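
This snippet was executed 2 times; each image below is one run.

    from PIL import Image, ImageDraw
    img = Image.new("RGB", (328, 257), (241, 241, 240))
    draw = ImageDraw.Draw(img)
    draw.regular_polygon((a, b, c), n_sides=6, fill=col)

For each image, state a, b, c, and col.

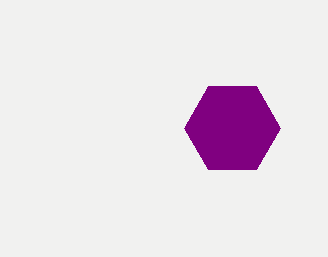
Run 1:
a = 232; b = 128; c = 48; col = 'purple'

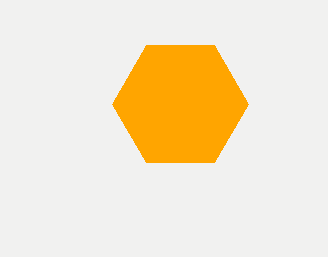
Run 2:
a = 180
b = 104
c = 68
col = 'orange'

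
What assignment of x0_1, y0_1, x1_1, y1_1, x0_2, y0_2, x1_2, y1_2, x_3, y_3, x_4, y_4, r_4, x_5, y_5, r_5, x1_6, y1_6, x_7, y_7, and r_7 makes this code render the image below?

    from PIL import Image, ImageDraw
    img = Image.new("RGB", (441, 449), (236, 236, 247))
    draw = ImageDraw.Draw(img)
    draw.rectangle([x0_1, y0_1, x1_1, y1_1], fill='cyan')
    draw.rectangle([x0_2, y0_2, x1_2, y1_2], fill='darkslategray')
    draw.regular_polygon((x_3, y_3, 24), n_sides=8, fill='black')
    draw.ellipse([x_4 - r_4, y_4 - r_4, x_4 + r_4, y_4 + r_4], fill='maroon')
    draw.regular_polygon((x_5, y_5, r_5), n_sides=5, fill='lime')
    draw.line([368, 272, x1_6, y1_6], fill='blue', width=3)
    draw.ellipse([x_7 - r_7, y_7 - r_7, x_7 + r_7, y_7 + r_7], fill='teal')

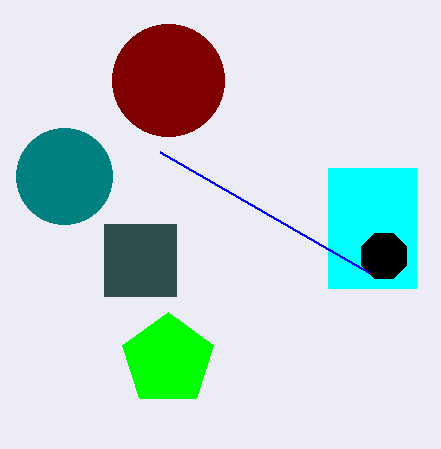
x0_1 = 328
y0_1 = 168
x1_1 = 416
y1_1 = 288
x0_2 = 104
y0_2 = 224
x1_2 = 176
y1_2 = 296
x_3 = 384
y_3 = 256
x_4 = 168
y_4 = 80
r_4 = 56
x_5 = 168
y_5 = 360
r_5 = 48
x1_6 = 160
y1_6 = 152
x_7 = 64
y_7 = 176
r_7 = 48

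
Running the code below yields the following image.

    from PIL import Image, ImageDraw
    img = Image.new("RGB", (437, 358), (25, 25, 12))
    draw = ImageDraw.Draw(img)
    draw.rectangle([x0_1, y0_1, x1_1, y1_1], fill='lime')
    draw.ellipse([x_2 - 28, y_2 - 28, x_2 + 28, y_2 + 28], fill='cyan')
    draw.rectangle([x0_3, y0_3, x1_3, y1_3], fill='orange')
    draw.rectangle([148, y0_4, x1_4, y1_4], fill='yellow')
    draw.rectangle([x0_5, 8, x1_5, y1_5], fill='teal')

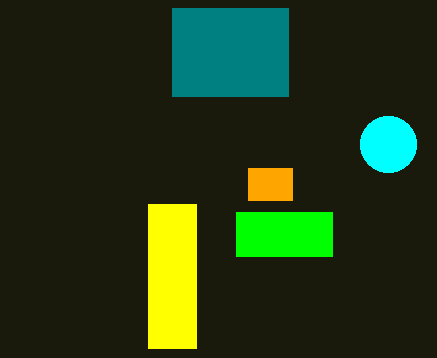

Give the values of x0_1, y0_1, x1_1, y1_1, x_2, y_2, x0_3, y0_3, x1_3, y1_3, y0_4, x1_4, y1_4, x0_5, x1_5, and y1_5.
x0_1 = 236
y0_1 = 212
x1_1 = 332
y1_1 = 256
x_2 = 388
y_2 = 144
x0_3 = 248
y0_3 = 168
x1_3 = 292
y1_3 = 200
y0_4 = 204
x1_4 = 196
y1_4 = 348
x0_5 = 172
x1_5 = 288
y1_5 = 96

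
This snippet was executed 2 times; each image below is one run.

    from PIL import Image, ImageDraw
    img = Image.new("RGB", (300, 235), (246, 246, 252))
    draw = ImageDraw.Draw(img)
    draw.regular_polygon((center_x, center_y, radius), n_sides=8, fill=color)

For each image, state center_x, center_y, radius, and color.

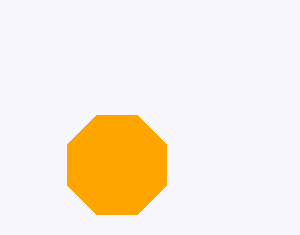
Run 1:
center_x = 117, center_y = 165, radius = 54, color = 'orange'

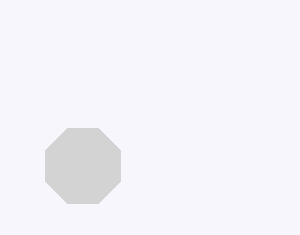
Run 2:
center_x = 83; center_y = 166; radius = 41; color = 'lightgray'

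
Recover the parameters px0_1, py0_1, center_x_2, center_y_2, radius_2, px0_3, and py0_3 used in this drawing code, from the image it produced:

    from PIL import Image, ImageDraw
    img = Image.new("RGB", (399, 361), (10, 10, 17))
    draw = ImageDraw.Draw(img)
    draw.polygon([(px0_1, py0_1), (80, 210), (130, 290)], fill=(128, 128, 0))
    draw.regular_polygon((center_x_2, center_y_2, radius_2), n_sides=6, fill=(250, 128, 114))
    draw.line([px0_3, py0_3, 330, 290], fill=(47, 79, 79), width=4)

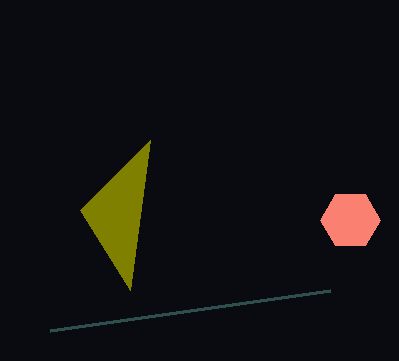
px0_1 = 150, py0_1 = 140, center_x_2 = 350, center_y_2 = 220, radius_2 = 30, px0_3 = 50, py0_3 = 330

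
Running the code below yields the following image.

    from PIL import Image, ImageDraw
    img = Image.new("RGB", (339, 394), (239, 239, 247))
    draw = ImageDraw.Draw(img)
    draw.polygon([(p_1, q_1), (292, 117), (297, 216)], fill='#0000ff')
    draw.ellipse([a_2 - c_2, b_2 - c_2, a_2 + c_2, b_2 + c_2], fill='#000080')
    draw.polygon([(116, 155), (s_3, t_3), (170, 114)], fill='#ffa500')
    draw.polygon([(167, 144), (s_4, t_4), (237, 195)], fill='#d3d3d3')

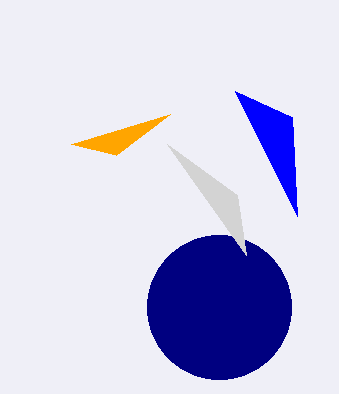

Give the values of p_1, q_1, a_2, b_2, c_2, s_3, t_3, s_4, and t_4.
p_1 = 235, q_1 = 91, a_2 = 219, b_2 = 307, c_2 = 72, s_3 = 71, t_3 = 144, s_4 = 246, t_4 = 255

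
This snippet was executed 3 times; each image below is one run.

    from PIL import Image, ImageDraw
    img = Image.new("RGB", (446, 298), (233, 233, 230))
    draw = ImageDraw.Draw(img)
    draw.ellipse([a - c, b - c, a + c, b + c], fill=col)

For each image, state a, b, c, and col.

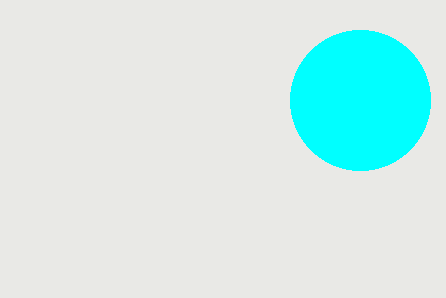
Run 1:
a = 360
b = 100
c = 70
col = 'cyan'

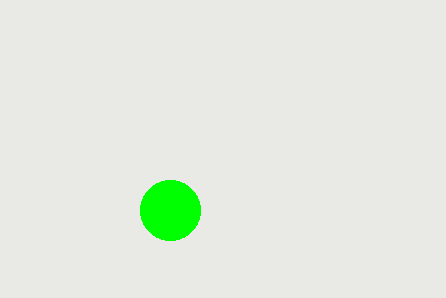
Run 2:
a = 170, b = 210, c = 30, col = 'lime'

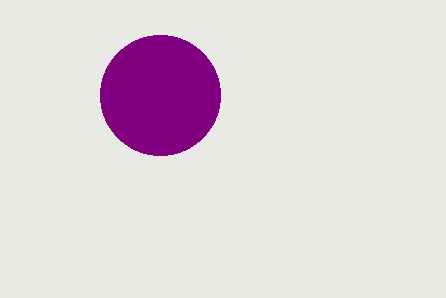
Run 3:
a = 160
b = 95
c = 60
col = 'purple'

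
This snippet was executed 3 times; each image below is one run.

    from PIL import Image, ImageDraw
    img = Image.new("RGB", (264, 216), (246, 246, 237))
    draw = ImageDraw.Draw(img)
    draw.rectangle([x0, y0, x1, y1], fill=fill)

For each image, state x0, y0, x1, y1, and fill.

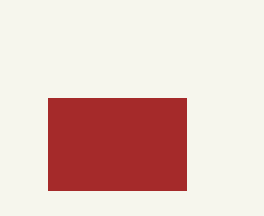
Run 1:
x0 = 48; y0 = 98; x1 = 186; y1 = 190; fill = 'brown'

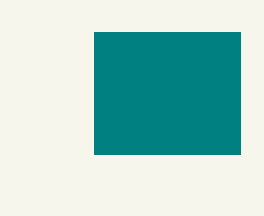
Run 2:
x0 = 94
y0 = 32
x1 = 240
y1 = 154
fill = 'teal'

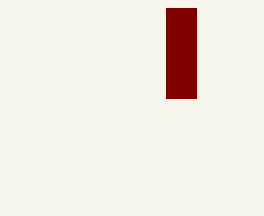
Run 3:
x0 = 166; y0 = 8; x1 = 196; y1 = 98; fill = 'maroon'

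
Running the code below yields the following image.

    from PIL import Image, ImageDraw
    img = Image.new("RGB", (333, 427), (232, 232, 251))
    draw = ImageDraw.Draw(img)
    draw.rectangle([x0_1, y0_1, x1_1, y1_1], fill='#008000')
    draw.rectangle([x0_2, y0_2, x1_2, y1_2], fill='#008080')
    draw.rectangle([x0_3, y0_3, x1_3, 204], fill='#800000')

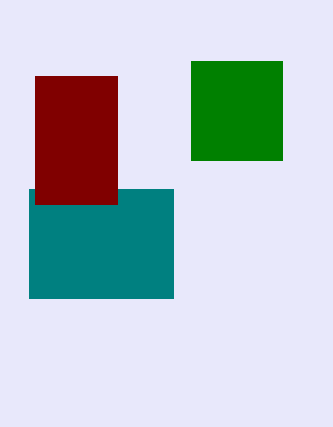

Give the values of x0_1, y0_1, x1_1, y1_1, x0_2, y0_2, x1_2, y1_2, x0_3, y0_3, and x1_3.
x0_1 = 191; y0_1 = 61; x1_1 = 282; y1_1 = 160; x0_2 = 29; y0_2 = 189; x1_2 = 173; y1_2 = 298; x0_3 = 35; y0_3 = 76; x1_3 = 117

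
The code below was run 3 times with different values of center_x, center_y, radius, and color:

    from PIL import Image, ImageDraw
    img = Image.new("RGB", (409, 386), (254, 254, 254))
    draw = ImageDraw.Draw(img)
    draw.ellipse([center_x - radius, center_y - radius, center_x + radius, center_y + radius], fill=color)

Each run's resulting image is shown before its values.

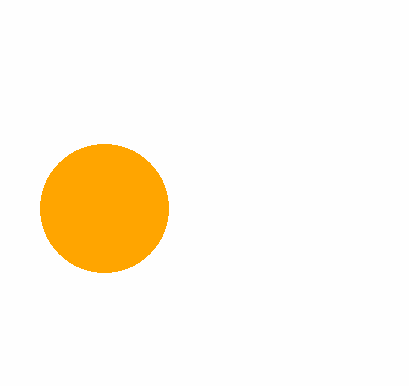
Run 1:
center_x = 104, center_y = 208, radius = 64, color = 'orange'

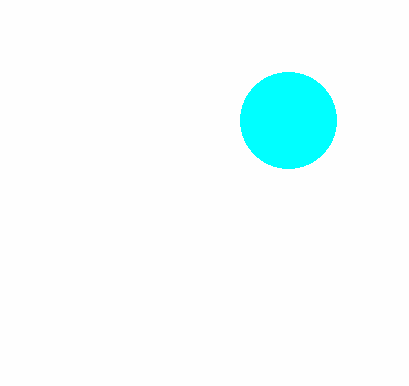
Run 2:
center_x = 288
center_y = 120
radius = 48
color = 'cyan'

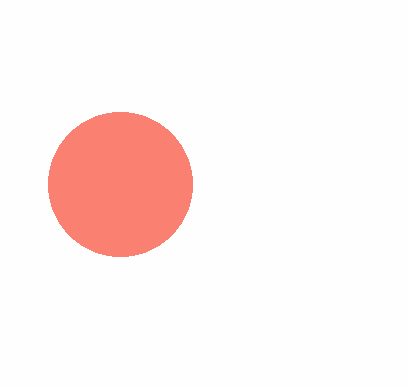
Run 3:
center_x = 120, center_y = 184, radius = 72, color = 'salmon'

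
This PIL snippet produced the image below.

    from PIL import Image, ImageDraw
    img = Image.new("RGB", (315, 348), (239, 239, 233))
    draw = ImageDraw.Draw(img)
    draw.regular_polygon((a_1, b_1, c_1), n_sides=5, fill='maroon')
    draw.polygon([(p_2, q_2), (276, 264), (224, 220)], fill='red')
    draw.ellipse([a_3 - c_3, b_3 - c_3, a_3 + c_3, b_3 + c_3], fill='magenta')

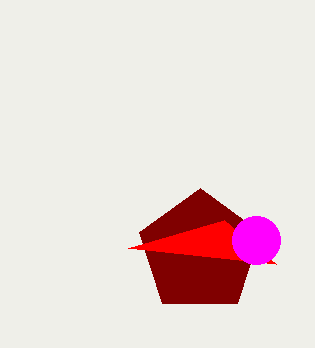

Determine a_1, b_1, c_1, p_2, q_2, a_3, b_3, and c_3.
a_1 = 200
b_1 = 252
c_1 = 64
p_2 = 128
q_2 = 248
a_3 = 256
b_3 = 240
c_3 = 24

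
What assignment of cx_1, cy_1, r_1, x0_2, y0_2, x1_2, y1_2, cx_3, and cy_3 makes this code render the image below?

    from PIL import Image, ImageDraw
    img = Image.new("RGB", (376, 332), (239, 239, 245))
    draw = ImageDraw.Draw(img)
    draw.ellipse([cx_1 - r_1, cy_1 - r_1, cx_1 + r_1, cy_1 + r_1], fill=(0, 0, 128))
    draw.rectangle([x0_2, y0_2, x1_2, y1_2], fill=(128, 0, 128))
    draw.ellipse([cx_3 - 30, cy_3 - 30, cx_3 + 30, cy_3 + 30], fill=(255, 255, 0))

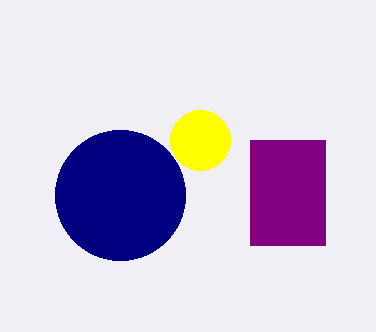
cx_1 = 120; cy_1 = 195; r_1 = 65; x0_2 = 250; y0_2 = 140; x1_2 = 325; y1_2 = 245; cx_3 = 200; cy_3 = 140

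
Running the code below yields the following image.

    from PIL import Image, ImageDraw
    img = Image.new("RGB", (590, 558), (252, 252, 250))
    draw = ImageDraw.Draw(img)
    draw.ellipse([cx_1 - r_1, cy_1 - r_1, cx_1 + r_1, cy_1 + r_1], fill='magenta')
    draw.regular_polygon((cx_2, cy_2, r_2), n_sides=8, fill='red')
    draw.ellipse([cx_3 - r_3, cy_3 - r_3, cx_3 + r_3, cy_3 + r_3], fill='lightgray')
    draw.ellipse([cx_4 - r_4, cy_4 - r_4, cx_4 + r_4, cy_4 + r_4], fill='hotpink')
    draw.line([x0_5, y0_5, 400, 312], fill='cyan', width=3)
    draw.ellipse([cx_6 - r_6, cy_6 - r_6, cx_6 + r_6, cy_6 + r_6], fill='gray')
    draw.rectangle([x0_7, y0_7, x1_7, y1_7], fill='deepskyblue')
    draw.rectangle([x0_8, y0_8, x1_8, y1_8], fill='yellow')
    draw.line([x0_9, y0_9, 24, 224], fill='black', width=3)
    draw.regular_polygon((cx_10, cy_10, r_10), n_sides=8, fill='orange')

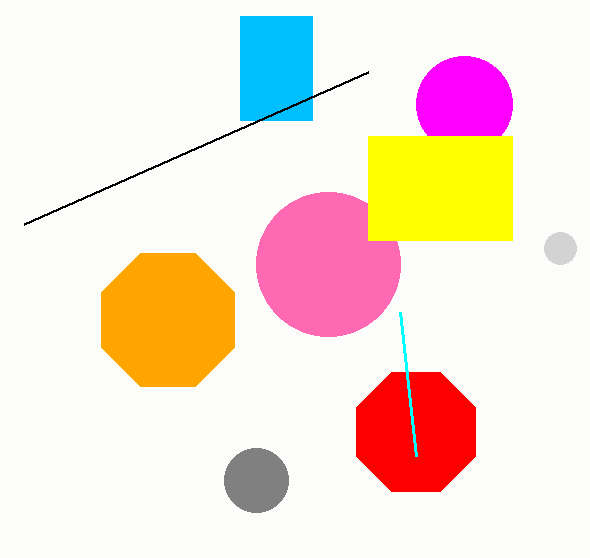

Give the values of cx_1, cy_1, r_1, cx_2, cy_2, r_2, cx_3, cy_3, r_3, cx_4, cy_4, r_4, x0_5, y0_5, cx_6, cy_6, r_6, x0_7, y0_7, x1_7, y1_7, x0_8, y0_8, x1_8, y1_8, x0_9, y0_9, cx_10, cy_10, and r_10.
cx_1 = 464, cy_1 = 104, r_1 = 48, cx_2 = 416, cy_2 = 432, r_2 = 64, cx_3 = 560, cy_3 = 248, r_3 = 16, cx_4 = 328, cy_4 = 264, r_4 = 72, x0_5 = 416, y0_5 = 456, cx_6 = 256, cy_6 = 480, r_6 = 32, x0_7 = 240, y0_7 = 16, x1_7 = 312, y1_7 = 120, x0_8 = 368, y0_8 = 136, x1_8 = 512, y1_8 = 240, x0_9 = 368, y0_9 = 72, cx_10 = 168, cy_10 = 320, r_10 = 72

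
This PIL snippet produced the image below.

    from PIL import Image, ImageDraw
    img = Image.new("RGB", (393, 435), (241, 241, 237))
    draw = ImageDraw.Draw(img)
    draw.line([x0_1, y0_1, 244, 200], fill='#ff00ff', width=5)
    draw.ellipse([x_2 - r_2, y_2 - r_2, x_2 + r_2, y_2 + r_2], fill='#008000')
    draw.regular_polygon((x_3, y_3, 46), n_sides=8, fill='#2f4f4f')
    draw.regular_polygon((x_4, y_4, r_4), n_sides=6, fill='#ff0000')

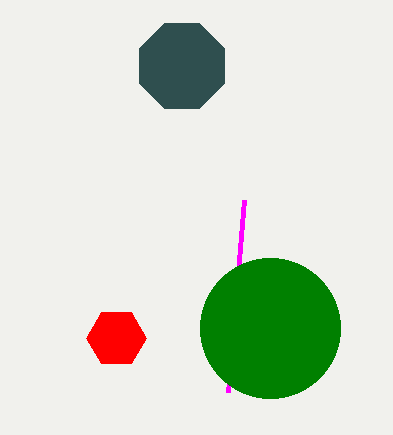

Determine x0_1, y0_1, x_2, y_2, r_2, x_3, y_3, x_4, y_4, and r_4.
x0_1 = 228
y0_1 = 392
x_2 = 270
y_2 = 328
r_2 = 70
x_3 = 182
y_3 = 66
x_4 = 116
y_4 = 338
r_4 = 30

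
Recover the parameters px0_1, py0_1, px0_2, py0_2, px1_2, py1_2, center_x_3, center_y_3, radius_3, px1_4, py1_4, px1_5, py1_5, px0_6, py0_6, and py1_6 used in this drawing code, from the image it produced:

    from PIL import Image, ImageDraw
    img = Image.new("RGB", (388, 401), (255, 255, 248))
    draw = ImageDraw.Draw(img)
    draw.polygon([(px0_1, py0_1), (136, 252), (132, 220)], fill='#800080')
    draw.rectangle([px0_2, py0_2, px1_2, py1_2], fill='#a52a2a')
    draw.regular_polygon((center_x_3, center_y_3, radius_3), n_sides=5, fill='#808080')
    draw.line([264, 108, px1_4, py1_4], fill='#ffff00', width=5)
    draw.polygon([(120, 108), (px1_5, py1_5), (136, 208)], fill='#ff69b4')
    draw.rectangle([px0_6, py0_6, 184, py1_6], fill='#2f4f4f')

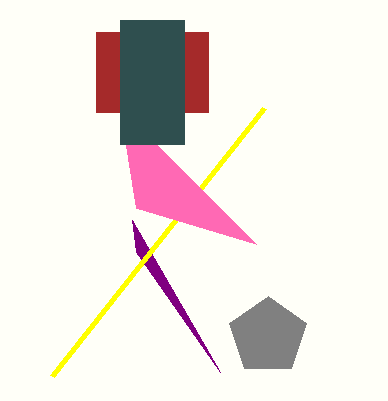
px0_1 = 220
py0_1 = 372
px0_2 = 96
py0_2 = 32
px1_2 = 208
py1_2 = 112
center_x_3 = 268
center_y_3 = 336
radius_3 = 40
px1_4 = 52
py1_4 = 376
px1_5 = 256
py1_5 = 244
px0_6 = 120
py0_6 = 20
py1_6 = 144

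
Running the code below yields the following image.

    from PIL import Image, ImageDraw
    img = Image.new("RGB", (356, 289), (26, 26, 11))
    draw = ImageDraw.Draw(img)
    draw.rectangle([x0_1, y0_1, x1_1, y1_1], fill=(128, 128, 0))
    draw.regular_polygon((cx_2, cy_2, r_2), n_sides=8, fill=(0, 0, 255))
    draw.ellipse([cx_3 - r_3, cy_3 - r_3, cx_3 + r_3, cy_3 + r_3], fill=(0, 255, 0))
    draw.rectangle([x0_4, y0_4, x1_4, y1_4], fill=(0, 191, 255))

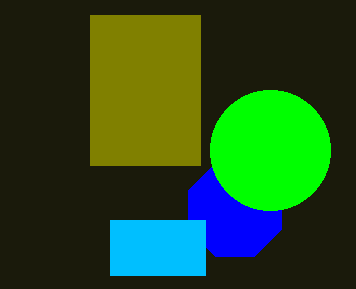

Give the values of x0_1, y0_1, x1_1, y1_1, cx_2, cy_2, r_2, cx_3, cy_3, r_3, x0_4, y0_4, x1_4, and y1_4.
x0_1 = 90; y0_1 = 15; x1_1 = 200; y1_1 = 165; cx_2 = 235; cy_2 = 210; r_2 = 50; cx_3 = 270; cy_3 = 150; r_3 = 60; x0_4 = 110; y0_4 = 220; x1_4 = 205; y1_4 = 275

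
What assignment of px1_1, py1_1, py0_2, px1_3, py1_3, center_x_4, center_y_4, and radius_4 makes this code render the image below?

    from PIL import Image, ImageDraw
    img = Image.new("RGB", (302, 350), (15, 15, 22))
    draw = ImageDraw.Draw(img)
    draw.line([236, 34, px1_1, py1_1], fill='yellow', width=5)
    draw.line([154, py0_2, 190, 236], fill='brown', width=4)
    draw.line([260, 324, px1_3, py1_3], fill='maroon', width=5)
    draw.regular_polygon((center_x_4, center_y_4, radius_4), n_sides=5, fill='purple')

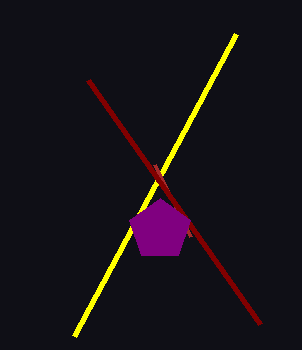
px1_1 = 74, py1_1 = 336, py0_2 = 164, px1_3 = 88, py1_3 = 80, center_x_4 = 160, center_y_4 = 230, radius_4 = 32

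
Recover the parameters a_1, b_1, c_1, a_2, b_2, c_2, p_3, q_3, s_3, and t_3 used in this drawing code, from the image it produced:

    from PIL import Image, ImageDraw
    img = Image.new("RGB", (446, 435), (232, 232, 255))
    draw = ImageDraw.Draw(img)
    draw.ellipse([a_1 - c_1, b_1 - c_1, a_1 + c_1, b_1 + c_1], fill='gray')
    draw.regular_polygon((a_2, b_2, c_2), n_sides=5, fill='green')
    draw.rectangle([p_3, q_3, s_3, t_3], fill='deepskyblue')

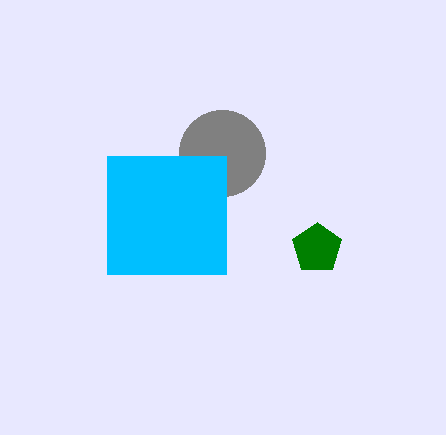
a_1 = 222; b_1 = 153; c_1 = 43; a_2 = 317; b_2 = 248; c_2 = 26; p_3 = 107; q_3 = 156; s_3 = 226; t_3 = 274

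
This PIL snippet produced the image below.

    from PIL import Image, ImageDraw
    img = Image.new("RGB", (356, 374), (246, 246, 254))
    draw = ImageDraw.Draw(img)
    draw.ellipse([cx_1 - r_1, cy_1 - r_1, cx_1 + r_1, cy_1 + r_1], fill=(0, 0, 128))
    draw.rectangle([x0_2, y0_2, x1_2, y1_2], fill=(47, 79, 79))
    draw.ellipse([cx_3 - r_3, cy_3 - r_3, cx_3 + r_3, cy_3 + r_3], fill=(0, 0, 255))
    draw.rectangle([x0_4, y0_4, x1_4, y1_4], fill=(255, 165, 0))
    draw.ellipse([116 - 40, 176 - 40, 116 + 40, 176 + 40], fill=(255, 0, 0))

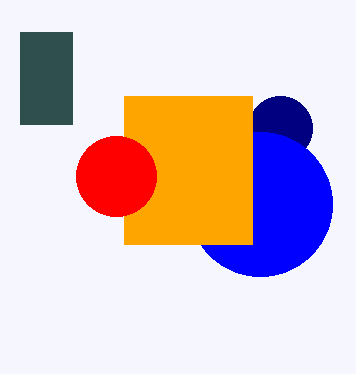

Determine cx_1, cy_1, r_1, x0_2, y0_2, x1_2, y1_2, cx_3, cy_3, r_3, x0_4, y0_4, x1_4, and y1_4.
cx_1 = 280, cy_1 = 128, r_1 = 32, x0_2 = 20, y0_2 = 32, x1_2 = 72, y1_2 = 124, cx_3 = 260, cy_3 = 204, r_3 = 72, x0_4 = 124, y0_4 = 96, x1_4 = 252, y1_4 = 244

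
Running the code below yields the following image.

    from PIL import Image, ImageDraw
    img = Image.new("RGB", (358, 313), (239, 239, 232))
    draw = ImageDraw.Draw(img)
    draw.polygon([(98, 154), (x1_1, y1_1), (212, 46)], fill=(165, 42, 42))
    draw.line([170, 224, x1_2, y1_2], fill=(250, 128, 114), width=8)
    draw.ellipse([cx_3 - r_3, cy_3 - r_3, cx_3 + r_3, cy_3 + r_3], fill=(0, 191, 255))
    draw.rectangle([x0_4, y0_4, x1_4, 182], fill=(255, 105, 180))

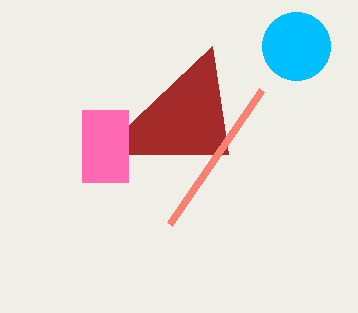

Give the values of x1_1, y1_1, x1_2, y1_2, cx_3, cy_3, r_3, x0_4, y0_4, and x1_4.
x1_1 = 228, y1_1 = 154, x1_2 = 262, y1_2 = 90, cx_3 = 296, cy_3 = 46, r_3 = 34, x0_4 = 82, y0_4 = 110, x1_4 = 128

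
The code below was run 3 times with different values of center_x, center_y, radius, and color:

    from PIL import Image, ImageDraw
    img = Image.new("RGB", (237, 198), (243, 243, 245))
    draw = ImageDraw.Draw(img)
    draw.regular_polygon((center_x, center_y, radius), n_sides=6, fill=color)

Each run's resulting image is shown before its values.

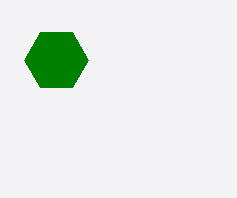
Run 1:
center_x = 56
center_y = 60
radius = 32
color = 'green'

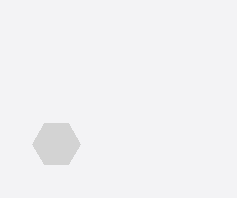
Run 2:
center_x = 56
center_y = 144
radius = 24
color = 'lightgray'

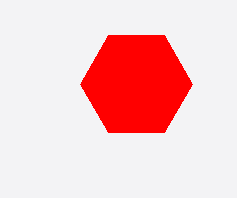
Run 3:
center_x = 136, center_y = 84, radius = 56, color = 'red'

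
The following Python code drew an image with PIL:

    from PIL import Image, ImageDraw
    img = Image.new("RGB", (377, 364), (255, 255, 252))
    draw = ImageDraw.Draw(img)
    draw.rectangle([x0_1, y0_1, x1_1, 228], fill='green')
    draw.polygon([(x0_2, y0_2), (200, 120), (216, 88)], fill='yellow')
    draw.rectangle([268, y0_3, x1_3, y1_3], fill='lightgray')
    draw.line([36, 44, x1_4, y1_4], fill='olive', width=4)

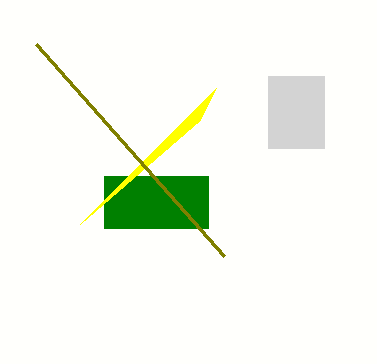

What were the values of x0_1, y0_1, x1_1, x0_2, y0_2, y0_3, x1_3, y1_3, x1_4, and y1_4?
x0_1 = 104
y0_1 = 176
x1_1 = 208
x0_2 = 80
y0_2 = 224
y0_3 = 76
x1_3 = 324
y1_3 = 148
x1_4 = 224
y1_4 = 256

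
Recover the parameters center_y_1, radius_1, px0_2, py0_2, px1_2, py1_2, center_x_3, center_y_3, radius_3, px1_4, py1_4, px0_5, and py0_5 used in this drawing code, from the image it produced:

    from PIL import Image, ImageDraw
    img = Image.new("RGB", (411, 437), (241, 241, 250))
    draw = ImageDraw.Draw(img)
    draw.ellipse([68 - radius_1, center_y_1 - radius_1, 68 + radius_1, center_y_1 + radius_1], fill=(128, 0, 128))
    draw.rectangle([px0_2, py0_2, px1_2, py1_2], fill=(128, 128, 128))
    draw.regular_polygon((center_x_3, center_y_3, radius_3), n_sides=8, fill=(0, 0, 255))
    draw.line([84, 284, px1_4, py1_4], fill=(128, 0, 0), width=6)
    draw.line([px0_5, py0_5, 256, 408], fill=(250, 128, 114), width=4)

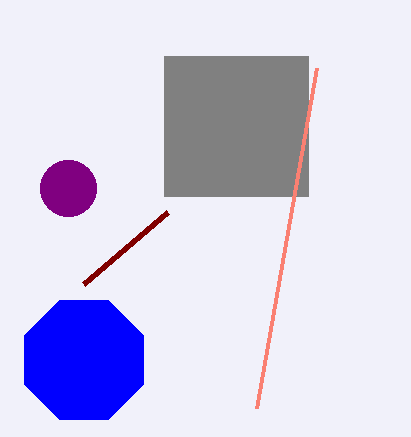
center_y_1 = 188, radius_1 = 28, px0_2 = 164, py0_2 = 56, px1_2 = 308, py1_2 = 196, center_x_3 = 84, center_y_3 = 360, radius_3 = 64, px1_4 = 168, py1_4 = 212, px0_5 = 316, py0_5 = 68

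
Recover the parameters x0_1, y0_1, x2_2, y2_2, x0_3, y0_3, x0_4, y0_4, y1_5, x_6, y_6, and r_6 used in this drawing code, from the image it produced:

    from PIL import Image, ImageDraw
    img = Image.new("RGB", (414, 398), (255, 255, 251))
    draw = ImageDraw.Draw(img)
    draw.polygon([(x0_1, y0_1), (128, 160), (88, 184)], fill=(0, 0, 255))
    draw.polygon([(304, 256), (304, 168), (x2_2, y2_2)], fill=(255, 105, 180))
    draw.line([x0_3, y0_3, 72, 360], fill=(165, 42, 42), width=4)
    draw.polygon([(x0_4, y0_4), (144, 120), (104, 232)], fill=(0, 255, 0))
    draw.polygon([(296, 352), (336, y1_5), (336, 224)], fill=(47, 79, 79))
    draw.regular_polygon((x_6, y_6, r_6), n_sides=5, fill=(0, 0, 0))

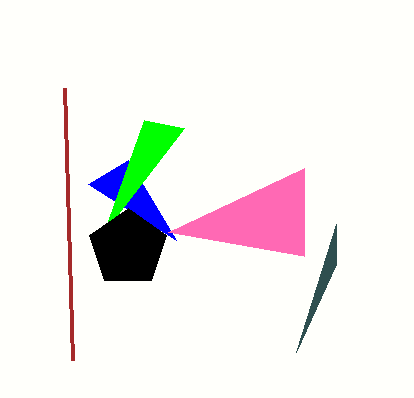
x0_1 = 176; y0_1 = 240; x2_2 = 168; y2_2 = 232; x0_3 = 64; y0_3 = 88; x0_4 = 184; y0_4 = 128; y1_5 = 264; x_6 = 128; y_6 = 248; r_6 = 40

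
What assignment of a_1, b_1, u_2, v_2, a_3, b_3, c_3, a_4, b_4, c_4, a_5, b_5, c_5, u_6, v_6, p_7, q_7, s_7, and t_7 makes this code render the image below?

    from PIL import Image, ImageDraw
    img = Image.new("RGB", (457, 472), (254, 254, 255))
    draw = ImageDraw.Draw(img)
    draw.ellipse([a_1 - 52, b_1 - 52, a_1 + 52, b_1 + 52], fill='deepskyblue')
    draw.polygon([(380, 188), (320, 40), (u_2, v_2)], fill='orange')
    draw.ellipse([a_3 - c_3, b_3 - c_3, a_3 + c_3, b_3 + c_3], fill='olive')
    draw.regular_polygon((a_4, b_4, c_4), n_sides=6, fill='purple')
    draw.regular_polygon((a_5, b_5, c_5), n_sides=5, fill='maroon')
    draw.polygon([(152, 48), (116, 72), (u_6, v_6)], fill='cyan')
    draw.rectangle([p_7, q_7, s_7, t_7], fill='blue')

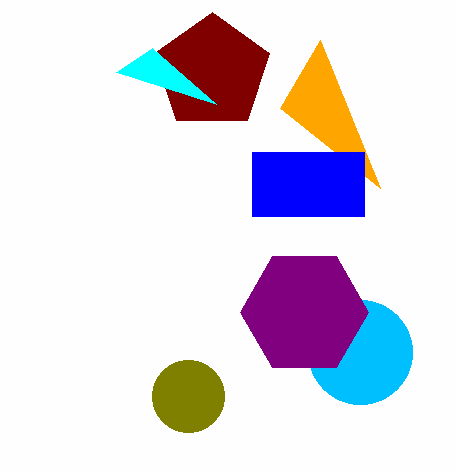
a_1 = 360; b_1 = 352; u_2 = 280; v_2 = 108; a_3 = 188; b_3 = 396; c_3 = 36; a_4 = 304; b_4 = 312; c_4 = 64; a_5 = 212; b_5 = 72; c_5 = 60; u_6 = 216; v_6 = 104; p_7 = 252; q_7 = 152; s_7 = 364; t_7 = 216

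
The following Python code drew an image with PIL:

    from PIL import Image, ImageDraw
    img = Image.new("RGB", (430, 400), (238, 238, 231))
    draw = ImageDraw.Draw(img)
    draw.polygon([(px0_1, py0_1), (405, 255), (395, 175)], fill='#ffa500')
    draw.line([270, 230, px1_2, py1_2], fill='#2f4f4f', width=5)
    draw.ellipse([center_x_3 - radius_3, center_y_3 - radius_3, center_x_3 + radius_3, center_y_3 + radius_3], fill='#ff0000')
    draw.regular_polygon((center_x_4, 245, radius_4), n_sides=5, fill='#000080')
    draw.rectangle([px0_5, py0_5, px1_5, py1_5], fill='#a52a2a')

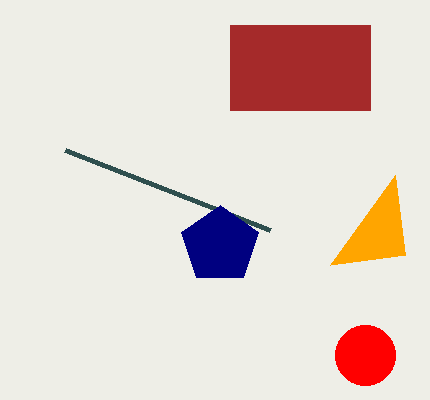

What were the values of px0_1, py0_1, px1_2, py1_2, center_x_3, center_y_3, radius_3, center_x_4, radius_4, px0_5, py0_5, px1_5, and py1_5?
px0_1 = 330
py0_1 = 265
px1_2 = 65
py1_2 = 150
center_x_3 = 365
center_y_3 = 355
radius_3 = 30
center_x_4 = 220
radius_4 = 40
px0_5 = 230
py0_5 = 25
px1_5 = 370
py1_5 = 110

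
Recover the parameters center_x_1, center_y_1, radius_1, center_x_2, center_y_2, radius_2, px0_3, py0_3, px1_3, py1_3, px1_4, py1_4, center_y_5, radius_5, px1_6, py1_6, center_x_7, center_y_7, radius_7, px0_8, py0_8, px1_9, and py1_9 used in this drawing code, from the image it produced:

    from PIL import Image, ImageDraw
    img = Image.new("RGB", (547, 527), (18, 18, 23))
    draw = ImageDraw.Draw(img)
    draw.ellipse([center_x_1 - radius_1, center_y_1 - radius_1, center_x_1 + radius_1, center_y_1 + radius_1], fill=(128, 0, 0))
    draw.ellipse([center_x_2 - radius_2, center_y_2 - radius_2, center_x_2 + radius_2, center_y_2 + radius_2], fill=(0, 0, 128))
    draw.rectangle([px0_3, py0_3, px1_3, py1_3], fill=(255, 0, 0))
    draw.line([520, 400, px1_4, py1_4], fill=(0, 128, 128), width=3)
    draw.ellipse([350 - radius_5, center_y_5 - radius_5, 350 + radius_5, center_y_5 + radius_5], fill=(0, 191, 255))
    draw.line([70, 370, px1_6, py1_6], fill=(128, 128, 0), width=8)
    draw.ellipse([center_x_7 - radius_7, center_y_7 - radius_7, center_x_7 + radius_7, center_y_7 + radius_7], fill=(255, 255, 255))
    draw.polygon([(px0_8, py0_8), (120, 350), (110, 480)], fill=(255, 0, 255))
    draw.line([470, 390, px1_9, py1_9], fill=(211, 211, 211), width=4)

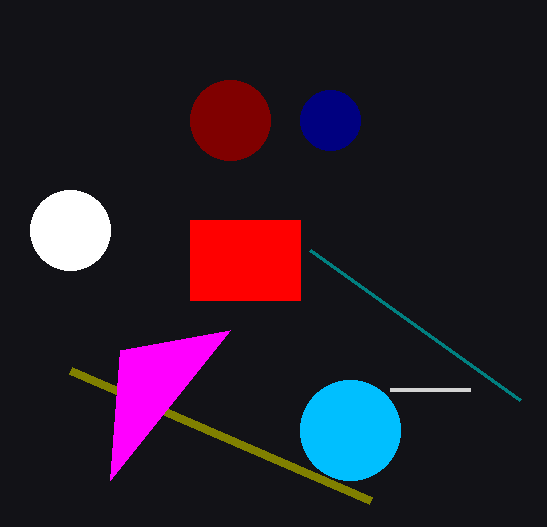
center_x_1 = 230
center_y_1 = 120
radius_1 = 40
center_x_2 = 330
center_y_2 = 120
radius_2 = 30
px0_3 = 190
py0_3 = 220
px1_3 = 300
py1_3 = 300
px1_4 = 310
py1_4 = 250
center_y_5 = 430
radius_5 = 50
px1_6 = 370
py1_6 = 500
center_x_7 = 70
center_y_7 = 230
radius_7 = 40
px0_8 = 230
py0_8 = 330
px1_9 = 390
py1_9 = 390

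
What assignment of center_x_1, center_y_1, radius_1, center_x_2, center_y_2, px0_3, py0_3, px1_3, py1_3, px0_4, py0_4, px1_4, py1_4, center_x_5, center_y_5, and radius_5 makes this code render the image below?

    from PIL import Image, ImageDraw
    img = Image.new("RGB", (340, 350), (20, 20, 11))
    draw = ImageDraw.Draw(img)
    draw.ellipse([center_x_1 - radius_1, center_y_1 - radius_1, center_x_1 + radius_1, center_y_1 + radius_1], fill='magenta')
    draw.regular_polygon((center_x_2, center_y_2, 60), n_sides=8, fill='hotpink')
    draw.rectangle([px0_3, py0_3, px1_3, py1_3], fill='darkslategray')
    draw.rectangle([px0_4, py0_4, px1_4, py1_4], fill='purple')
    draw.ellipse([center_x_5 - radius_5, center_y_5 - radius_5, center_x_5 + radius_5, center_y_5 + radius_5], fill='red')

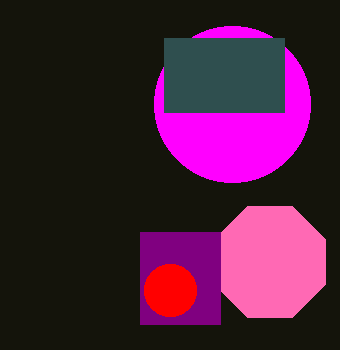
center_x_1 = 232, center_y_1 = 104, radius_1 = 78, center_x_2 = 270, center_y_2 = 262, px0_3 = 164, py0_3 = 38, px1_3 = 284, py1_3 = 112, px0_4 = 140, py0_4 = 232, px1_4 = 220, py1_4 = 324, center_x_5 = 170, center_y_5 = 290, radius_5 = 26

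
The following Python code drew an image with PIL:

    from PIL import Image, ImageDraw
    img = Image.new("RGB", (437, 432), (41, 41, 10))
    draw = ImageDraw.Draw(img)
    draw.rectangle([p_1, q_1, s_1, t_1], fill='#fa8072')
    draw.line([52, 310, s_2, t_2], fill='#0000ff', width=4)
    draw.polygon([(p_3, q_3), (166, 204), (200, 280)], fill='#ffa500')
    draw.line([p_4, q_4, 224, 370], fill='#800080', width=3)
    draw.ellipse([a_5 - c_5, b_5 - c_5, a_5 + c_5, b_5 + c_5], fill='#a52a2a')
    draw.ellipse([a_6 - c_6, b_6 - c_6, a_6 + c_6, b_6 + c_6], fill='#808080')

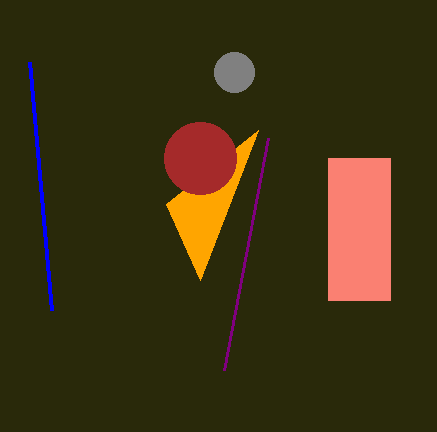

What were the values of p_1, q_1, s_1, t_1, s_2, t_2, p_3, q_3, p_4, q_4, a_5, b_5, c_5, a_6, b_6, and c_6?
p_1 = 328
q_1 = 158
s_1 = 390
t_1 = 300
s_2 = 30
t_2 = 62
p_3 = 258
q_3 = 130
p_4 = 268
q_4 = 138
a_5 = 200
b_5 = 158
c_5 = 36
a_6 = 234
b_6 = 72
c_6 = 20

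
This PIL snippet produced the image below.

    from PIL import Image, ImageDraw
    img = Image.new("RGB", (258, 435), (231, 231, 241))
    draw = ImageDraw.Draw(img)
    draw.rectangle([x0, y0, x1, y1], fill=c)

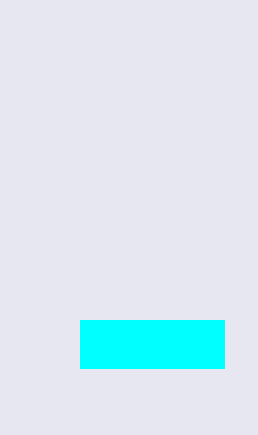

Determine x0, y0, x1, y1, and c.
x0 = 80
y0 = 320
x1 = 224
y1 = 368
c = 'cyan'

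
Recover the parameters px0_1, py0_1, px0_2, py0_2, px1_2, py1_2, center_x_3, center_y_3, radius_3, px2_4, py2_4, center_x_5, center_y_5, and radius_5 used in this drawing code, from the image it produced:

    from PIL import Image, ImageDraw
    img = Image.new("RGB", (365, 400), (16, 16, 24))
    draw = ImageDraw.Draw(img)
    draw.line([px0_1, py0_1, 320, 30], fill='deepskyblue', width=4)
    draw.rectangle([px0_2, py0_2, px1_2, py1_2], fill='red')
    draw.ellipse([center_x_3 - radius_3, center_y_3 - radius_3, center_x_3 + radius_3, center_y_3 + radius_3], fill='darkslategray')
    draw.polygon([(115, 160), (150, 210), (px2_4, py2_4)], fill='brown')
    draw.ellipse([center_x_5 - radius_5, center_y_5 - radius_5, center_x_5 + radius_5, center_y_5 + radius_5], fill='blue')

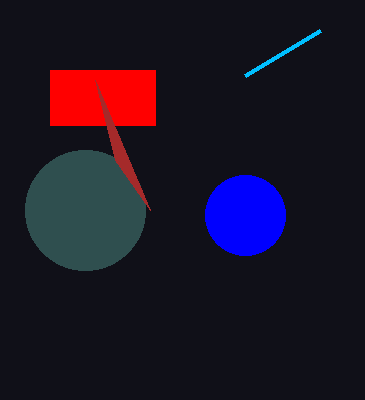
px0_1 = 245
py0_1 = 75
px0_2 = 50
py0_2 = 70
px1_2 = 155
py1_2 = 125
center_x_3 = 85
center_y_3 = 210
radius_3 = 60
px2_4 = 95
py2_4 = 80
center_x_5 = 245
center_y_5 = 215
radius_5 = 40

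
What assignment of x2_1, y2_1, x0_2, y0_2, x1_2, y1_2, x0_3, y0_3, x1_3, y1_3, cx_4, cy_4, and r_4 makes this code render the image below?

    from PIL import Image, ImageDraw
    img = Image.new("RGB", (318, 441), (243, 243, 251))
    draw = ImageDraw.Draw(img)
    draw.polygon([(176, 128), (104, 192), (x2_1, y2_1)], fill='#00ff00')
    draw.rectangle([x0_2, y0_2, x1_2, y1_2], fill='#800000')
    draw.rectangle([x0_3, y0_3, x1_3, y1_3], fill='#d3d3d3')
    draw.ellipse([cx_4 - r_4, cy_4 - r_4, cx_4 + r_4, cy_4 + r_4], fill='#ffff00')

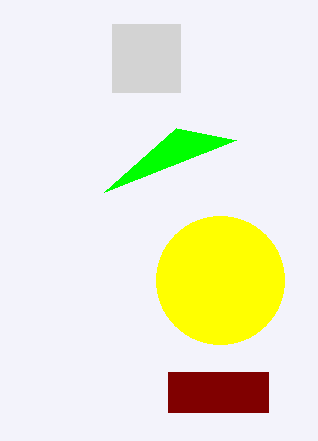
x2_1 = 236; y2_1 = 140; x0_2 = 168; y0_2 = 372; x1_2 = 268; y1_2 = 412; x0_3 = 112; y0_3 = 24; x1_3 = 180; y1_3 = 92; cx_4 = 220; cy_4 = 280; r_4 = 64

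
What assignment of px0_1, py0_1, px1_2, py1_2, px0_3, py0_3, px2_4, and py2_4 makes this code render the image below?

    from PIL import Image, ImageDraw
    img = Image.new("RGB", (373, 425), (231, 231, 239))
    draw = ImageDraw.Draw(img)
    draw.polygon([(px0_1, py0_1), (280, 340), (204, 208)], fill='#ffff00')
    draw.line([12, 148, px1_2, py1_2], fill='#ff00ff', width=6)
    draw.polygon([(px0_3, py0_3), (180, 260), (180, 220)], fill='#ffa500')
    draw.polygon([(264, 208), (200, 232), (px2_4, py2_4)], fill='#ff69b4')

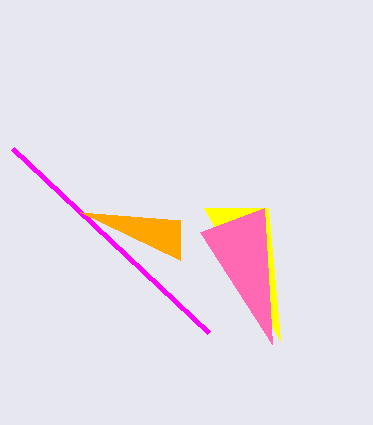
px0_1 = 268
py0_1 = 208
px1_2 = 208
py1_2 = 332
px0_3 = 80
py0_3 = 212
px2_4 = 272
py2_4 = 344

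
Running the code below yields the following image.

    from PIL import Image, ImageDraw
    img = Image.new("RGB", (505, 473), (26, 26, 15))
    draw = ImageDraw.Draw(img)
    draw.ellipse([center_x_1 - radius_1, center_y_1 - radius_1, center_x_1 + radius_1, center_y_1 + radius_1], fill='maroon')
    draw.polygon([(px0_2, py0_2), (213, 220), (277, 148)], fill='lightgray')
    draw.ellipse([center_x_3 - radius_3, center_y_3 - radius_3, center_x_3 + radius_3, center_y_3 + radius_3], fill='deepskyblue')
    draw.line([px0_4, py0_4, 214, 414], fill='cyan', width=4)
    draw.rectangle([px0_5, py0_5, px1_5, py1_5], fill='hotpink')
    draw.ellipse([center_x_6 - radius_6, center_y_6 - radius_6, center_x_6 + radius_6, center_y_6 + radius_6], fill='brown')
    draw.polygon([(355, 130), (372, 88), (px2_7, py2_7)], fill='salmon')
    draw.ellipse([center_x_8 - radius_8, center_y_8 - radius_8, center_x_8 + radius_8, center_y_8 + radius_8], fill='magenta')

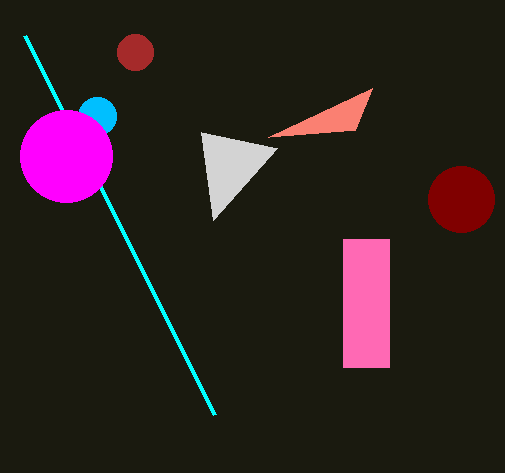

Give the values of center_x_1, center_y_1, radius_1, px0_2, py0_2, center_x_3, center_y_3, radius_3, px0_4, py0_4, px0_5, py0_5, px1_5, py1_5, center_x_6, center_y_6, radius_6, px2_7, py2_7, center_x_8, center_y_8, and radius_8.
center_x_1 = 461
center_y_1 = 199
radius_1 = 33
px0_2 = 201
py0_2 = 132
center_x_3 = 97
center_y_3 = 116
radius_3 = 19
px0_4 = 24
py0_4 = 35
px0_5 = 343
py0_5 = 239
px1_5 = 389
py1_5 = 367
center_x_6 = 135
center_y_6 = 52
radius_6 = 18
px2_7 = 268
py2_7 = 137
center_x_8 = 66
center_y_8 = 156
radius_8 = 46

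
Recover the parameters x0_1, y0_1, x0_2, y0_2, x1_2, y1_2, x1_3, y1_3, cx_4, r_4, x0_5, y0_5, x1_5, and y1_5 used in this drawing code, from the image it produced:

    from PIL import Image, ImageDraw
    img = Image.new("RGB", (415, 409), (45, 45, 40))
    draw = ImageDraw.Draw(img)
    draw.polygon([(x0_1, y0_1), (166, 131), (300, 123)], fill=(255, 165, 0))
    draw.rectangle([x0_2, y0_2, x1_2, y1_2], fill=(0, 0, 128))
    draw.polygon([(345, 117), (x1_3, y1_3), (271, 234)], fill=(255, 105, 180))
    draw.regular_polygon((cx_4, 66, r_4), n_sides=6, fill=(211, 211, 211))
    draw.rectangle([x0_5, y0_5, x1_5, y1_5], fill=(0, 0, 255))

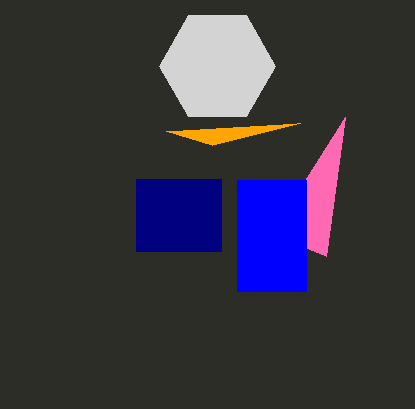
x0_1 = 212, y0_1 = 145, x0_2 = 136, y0_2 = 179, x1_2 = 221, y1_2 = 251, x1_3 = 326, y1_3 = 256, cx_4 = 217, r_4 = 58, x0_5 = 237, y0_5 = 180, x1_5 = 306, y1_5 = 291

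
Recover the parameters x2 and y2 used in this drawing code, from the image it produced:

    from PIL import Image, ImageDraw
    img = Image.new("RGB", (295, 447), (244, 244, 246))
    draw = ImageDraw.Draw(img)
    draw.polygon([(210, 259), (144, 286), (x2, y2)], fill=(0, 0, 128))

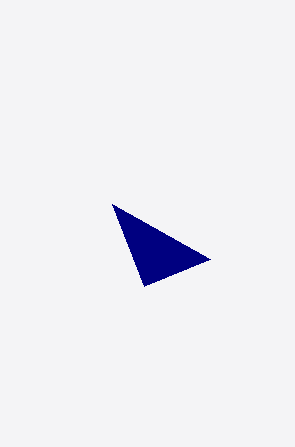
x2 = 112; y2 = 204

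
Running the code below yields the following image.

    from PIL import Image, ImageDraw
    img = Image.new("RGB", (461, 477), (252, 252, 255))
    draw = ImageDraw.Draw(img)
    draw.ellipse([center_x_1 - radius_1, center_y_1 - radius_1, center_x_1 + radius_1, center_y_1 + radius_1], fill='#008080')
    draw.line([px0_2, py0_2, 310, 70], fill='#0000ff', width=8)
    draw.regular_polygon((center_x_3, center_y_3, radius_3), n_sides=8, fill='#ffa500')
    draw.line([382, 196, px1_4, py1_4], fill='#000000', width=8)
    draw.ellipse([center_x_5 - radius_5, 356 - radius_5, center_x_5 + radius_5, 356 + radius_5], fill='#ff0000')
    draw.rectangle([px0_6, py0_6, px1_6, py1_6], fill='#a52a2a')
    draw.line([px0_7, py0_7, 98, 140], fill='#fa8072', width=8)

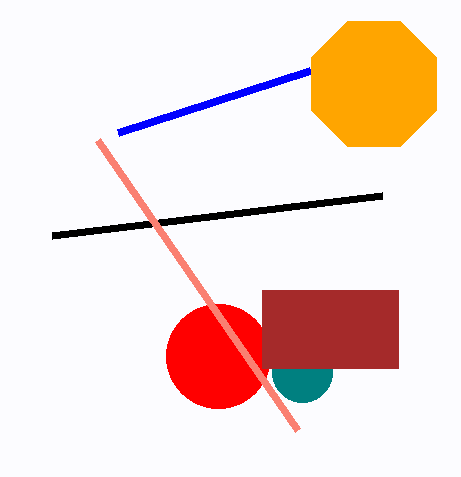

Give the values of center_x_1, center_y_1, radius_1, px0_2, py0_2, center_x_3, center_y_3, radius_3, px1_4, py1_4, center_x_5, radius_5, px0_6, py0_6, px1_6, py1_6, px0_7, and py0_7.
center_x_1 = 302; center_y_1 = 372; radius_1 = 30; px0_2 = 118; py0_2 = 132; center_x_3 = 374; center_y_3 = 84; radius_3 = 68; px1_4 = 52; py1_4 = 236; center_x_5 = 218; radius_5 = 52; px0_6 = 262; py0_6 = 290; px1_6 = 398; py1_6 = 368; px0_7 = 298; py0_7 = 430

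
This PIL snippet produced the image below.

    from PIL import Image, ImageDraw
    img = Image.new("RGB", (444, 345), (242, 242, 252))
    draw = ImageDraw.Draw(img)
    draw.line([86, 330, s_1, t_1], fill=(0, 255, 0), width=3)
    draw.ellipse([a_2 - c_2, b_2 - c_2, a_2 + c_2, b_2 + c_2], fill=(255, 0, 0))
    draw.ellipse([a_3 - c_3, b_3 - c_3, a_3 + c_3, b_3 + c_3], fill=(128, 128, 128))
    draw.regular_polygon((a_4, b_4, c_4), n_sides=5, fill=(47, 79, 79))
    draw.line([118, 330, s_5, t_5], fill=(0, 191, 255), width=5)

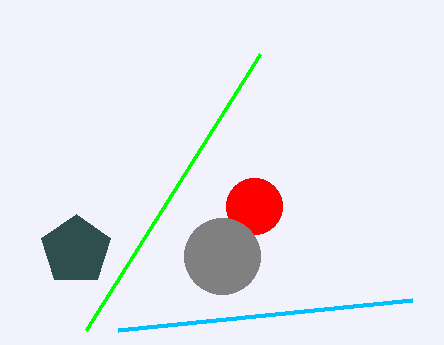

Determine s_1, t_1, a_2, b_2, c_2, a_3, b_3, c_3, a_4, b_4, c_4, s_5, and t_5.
s_1 = 260, t_1 = 54, a_2 = 254, b_2 = 206, c_2 = 28, a_3 = 222, b_3 = 256, c_3 = 38, a_4 = 76, b_4 = 250, c_4 = 36, s_5 = 412, t_5 = 300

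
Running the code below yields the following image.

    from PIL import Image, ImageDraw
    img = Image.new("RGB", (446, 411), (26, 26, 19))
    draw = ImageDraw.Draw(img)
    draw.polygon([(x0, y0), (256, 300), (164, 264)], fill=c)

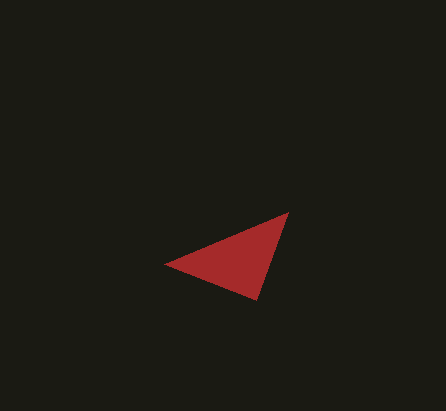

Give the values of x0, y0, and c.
x0 = 288, y0 = 212, c = 'brown'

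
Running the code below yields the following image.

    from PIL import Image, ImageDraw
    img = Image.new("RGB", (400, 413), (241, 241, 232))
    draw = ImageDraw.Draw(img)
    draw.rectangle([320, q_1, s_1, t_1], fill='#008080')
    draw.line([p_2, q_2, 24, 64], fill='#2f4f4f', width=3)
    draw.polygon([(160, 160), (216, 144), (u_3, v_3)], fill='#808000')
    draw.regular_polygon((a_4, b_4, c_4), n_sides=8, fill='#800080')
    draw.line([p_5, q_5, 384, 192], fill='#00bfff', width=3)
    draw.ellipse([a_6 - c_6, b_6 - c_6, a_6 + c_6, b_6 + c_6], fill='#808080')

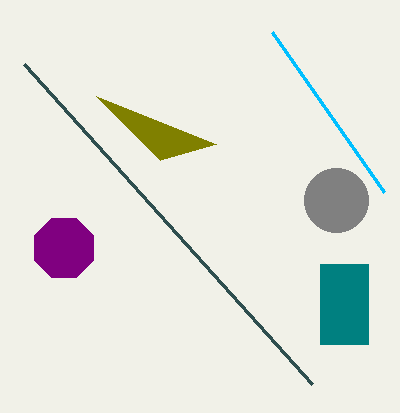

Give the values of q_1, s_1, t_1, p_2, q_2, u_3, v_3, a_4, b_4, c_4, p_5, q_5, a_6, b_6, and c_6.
q_1 = 264, s_1 = 368, t_1 = 344, p_2 = 312, q_2 = 384, u_3 = 96, v_3 = 96, a_4 = 64, b_4 = 248, c_4 = 32, p_5 = 272, q_5 = 32, a_6 = 336, b_6 = 200, c_6 = 32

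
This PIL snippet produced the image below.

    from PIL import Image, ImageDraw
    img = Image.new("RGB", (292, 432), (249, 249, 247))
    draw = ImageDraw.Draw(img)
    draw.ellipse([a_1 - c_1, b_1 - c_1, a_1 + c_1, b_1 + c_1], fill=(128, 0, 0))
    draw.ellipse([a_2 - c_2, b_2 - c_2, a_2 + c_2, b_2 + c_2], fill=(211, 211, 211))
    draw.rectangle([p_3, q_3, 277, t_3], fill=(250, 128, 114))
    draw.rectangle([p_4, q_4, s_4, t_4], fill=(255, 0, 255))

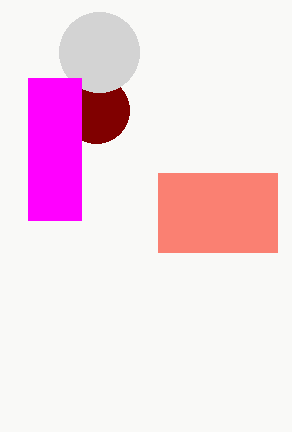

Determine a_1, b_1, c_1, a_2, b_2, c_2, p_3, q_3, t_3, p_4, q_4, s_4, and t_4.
a_1 = 96; b_1 = 110; c_1 = 33; a_2 = 99; b_2 = 52; c_2 = 40; p_3 = 158; q_3 = 173; t_3 = 252; p_4 = 28; q_4 = 78; s_4 = 81; t_4 = 220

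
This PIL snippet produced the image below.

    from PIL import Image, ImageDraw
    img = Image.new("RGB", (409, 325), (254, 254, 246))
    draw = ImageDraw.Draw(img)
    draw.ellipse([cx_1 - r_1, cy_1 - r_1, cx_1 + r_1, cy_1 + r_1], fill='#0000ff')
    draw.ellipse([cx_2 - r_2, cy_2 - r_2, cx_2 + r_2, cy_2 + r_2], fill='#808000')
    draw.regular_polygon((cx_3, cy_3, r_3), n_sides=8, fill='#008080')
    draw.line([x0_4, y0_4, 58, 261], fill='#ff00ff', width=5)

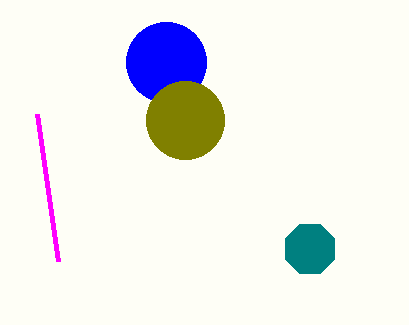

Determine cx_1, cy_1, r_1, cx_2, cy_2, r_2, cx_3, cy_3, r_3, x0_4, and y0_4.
cx_1 = 166
cy_1 = 62
r_1 = 40
cx_2 = 185
cy_2 = 120
r_2 = 39
cx_3 = 310
cy_3 = 249
r_3 = 27
x0_4 = 37
y0_4 = 114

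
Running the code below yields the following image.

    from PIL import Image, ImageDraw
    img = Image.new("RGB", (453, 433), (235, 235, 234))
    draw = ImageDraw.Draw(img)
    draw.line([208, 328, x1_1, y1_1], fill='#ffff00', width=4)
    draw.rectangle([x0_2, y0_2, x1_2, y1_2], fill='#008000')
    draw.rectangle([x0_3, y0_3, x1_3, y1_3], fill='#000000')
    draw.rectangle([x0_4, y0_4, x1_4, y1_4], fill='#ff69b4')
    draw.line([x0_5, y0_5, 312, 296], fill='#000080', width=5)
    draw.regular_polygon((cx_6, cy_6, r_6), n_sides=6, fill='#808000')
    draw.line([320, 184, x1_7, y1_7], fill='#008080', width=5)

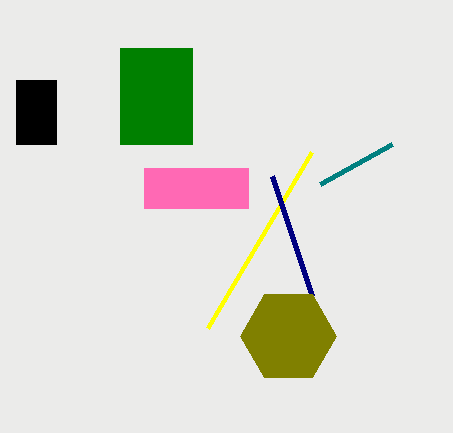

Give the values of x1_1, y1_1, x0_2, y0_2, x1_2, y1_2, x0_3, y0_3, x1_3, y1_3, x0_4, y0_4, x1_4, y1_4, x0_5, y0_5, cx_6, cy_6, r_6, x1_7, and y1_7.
x1_1 = 312
y1_1 = 152
x0_2 = 120
y0_2 = 48
x1_2 = 192
y1_2 = 144
x0_3 = 16
y0_3 = 80
x1_3 = 56
y1_3 = 144
x0_4 = 144
y0_4 = 168
x1_4 = 248
y1_4 = 208
x0_5 = 272
y0_5 = 176
cx_6 = 288
cy_6 = 336
r_6 = 48
x1_7 = 392
y1_7 = 144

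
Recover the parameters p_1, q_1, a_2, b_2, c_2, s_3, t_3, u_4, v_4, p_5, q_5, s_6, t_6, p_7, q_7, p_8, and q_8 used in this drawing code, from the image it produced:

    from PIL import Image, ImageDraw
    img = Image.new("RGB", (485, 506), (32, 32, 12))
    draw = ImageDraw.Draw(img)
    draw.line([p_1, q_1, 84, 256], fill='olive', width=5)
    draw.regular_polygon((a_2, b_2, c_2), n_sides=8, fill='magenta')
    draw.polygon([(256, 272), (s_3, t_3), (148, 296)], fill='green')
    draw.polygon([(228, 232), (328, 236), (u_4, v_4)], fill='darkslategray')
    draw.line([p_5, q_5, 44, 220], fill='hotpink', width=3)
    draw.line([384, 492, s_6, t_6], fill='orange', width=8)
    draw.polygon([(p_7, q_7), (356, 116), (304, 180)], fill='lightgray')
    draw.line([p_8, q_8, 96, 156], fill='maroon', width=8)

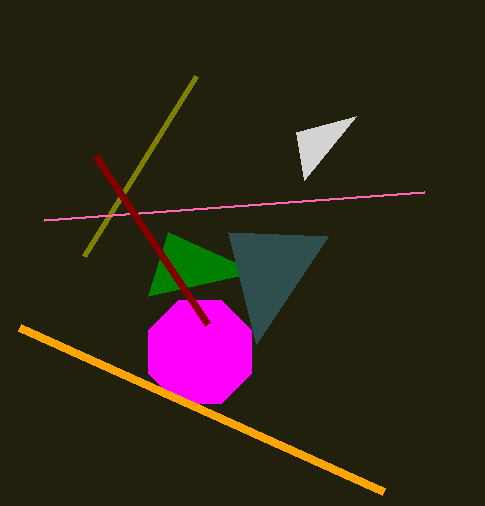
p_1 = 196, q_1 = 76, a_2 = 200, b_2 = 352, c_2 = 56, s_3 = 168, t_3 = 232, u_4 = 256, v_4 = 344, p_5 = 424, q_5 = 192, s_6 = 20, t_6 = 328, p_7 = 296, q_7 = 132, p_8 = 208, q_8 = 324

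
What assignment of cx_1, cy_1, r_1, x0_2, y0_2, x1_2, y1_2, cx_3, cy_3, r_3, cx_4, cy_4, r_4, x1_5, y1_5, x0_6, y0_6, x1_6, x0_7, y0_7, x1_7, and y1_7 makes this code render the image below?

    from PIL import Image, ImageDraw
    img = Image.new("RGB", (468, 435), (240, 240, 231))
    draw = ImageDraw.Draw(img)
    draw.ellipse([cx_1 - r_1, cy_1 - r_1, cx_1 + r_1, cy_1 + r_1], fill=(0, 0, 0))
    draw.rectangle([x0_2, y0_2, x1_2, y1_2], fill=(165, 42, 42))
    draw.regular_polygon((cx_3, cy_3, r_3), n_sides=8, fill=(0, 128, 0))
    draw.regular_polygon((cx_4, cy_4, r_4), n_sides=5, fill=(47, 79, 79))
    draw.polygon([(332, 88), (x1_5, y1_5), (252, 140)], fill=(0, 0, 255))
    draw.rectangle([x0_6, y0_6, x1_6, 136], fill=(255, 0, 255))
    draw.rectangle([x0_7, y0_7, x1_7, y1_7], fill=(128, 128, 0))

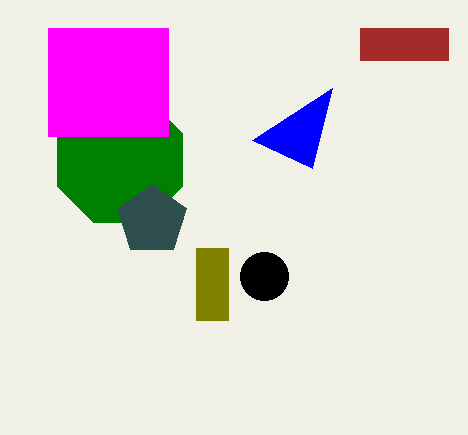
cx_1 = 264
cy_1 = 276
r_1 = 24
x0_2 = 360
y0_2 = 28
x1_2 = 448
y1_2 = 60
cx_3 = 120
cy_3 = 160
r_3 = 68
cx_4 = 152
cy_4 = 220
r_4 = 36
x1_5 = 312
y1_5 = 168
x0_6 = 48
y0_6 = 28
x1_6 = 168
x0_7 = 196
y0_7 = 248
x1_7 = 228
y1_7 = 320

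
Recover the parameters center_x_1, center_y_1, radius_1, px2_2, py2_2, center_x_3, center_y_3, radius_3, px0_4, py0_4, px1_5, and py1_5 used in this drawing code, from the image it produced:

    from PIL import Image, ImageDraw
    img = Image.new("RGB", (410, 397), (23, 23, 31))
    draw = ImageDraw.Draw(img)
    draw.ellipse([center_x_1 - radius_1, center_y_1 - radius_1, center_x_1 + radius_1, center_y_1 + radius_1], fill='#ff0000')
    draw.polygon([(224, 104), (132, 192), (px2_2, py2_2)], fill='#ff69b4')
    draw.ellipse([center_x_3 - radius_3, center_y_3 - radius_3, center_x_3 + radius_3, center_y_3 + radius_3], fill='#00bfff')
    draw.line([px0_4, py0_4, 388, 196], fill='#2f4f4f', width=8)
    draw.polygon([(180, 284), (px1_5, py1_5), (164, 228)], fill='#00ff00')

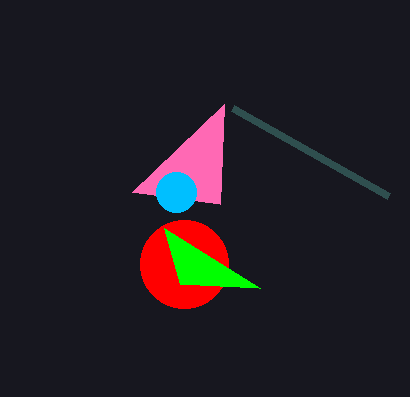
center_x_1 = 184; center_y_1 = 264; radius_1 = 44; px2_2 = 220; py2_2 = 204; center_x_3 = 176; center_y_3 = 192; radius_3 = 20; px0_4 = 232; py0_4 = 108; px1_5 = 260; py1_5 = 288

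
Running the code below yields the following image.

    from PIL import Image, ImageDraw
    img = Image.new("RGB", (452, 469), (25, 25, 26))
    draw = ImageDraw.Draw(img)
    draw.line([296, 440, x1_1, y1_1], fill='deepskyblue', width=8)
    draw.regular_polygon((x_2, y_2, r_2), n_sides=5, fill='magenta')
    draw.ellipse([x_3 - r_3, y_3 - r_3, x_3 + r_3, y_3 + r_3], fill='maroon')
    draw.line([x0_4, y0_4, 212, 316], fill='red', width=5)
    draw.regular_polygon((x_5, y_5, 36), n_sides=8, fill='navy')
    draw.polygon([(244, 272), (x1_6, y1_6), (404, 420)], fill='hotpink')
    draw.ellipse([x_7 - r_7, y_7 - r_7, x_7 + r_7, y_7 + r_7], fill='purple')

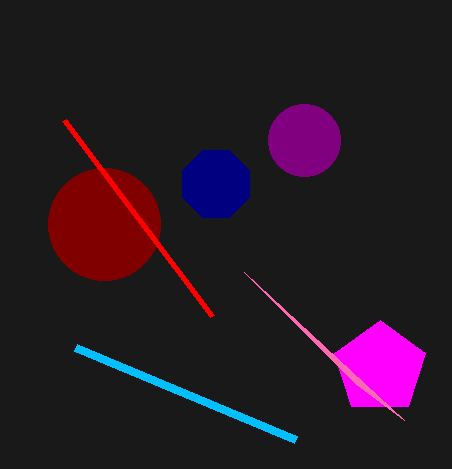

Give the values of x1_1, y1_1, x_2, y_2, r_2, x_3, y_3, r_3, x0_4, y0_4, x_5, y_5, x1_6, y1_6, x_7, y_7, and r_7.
x1_1 = 76
y1_1 = 348
x_2 = 380
y_2 = 368
r_2 = 48
x_3 = 104
y_3 = 224
r_3 = 56
x0_4 = 64
y0_4 = 120
x_5 = 216
y_5 = 184
x1_6 = 356
y1_6 = 384
x_7 = 304
y_7 = 140
r_7 = 36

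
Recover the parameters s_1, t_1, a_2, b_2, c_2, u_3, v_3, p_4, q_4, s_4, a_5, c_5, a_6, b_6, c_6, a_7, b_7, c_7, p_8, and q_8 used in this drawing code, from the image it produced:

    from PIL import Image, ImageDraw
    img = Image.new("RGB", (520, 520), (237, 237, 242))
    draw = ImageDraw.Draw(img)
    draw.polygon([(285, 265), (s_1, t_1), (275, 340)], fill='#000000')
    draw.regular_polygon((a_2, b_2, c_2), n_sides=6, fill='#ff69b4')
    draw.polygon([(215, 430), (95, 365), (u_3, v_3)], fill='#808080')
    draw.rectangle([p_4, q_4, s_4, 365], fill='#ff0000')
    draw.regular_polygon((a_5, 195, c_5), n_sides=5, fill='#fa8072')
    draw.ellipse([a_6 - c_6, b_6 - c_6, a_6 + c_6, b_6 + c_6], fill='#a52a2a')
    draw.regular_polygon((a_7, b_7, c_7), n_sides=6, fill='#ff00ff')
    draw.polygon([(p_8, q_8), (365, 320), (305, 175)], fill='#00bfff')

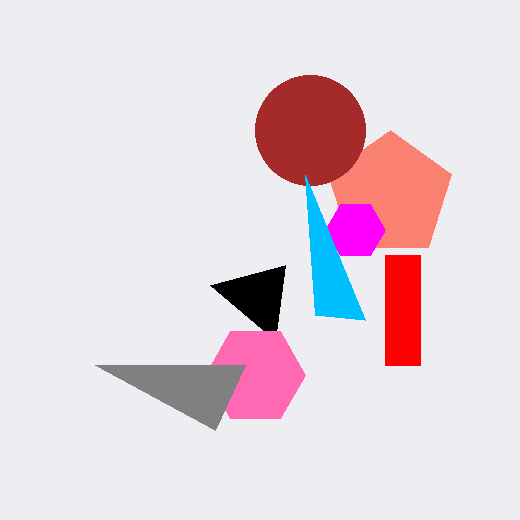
s_1 = 210
t_1 = 285
a_2 = 255
b_2 = 375
c_2 = 50
u_3 = 245
v_3 = 365
p_4 = 385
q_4 = 255
s_4 = 420
a_5 = 390
c_5 = 65
a_6 = 310
b_6 = 130
c_6 = 55
a_7 = 355
b_7 = 230
c_7 = 30
p_8 = 315
q_8 = 315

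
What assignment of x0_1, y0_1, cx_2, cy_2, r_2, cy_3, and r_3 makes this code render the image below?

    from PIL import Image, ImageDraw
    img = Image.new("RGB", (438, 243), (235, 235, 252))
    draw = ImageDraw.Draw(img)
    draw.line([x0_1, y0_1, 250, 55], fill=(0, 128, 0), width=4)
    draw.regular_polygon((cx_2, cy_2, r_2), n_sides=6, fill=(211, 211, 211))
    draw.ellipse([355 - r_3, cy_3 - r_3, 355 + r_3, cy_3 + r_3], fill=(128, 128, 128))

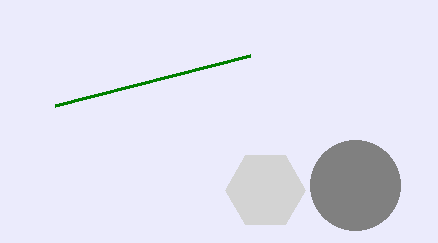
x0_1 = 55; y0_1 = 105; cx_2 = 265; cy_2 = 190; r_2 = 40; cy_3 = 185; r_3 = 45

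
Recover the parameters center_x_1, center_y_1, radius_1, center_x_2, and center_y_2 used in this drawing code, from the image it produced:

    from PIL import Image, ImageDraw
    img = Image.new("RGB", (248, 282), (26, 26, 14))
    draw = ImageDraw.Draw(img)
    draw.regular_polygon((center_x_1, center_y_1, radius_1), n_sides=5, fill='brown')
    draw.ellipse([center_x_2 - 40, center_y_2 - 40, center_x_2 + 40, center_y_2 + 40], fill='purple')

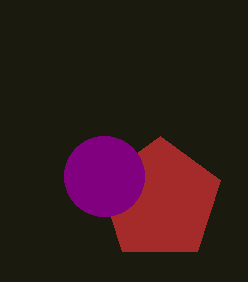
center_x_1 = 160
center_y_1 = 200
radius_1 = 64
center_x_2 = 104
center_y_2 = 176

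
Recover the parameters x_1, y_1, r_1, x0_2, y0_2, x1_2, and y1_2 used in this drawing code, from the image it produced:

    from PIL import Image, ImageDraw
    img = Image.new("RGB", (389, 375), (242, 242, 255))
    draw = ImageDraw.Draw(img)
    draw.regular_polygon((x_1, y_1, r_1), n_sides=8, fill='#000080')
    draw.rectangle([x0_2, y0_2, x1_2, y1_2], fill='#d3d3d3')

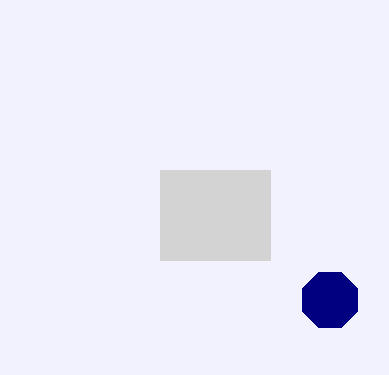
x_1 = 330; y_1 = 300; r_1 = 30; x0_2 = 160; y0_2 = 170; x1_2 = 270; y1_2 = 260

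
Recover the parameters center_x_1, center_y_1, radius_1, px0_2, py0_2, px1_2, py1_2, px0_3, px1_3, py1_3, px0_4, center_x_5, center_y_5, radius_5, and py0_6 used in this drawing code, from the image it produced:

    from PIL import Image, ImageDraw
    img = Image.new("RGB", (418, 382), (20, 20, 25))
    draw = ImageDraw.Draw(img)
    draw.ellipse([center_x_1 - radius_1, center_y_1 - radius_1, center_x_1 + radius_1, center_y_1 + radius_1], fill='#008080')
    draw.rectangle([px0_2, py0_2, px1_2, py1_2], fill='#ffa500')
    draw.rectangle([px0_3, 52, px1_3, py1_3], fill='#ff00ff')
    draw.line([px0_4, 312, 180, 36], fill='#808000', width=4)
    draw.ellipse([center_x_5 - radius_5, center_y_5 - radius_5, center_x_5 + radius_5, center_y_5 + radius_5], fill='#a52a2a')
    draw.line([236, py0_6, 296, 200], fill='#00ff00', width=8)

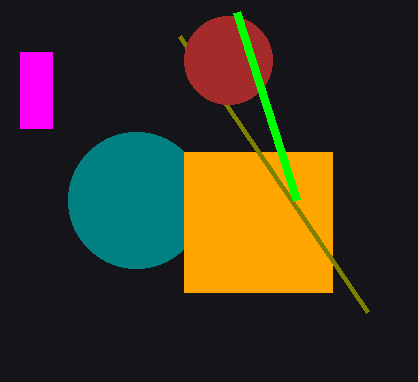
center_x_1 = 136
center_y_1 = 200
radius_1 = 68
px0_2 = 184
py0_2 = 152
px1_2 = 332
py1_2 = 292
px0_3 = 20
px1_3 = 52
py1_3 = 128
px0_4 = 368
center_x_5 = 228
center_y_5 = 60
radius_5 = 44
py0_6 = 12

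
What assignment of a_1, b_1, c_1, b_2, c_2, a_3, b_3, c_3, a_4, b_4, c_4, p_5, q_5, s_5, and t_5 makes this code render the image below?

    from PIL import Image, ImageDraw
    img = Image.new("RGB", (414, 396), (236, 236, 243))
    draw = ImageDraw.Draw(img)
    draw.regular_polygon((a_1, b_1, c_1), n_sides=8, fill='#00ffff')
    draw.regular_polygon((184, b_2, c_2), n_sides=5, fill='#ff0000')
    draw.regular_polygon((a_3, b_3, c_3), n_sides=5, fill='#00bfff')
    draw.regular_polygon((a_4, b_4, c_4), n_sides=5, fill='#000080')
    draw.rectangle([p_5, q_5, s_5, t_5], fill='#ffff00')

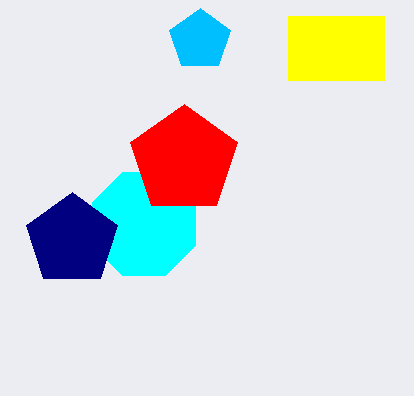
a_1 = 144, b_1 = 224, c_1 = 56, b_2 = 160, c_2 = 56, a_3 = 200, b_3 = 40, c_3 = 32, a_4 = 72, b_4 = 240, c_4 = 48, p_5 = 288, q_5 = 16, s_5 = 384, t_5 = 80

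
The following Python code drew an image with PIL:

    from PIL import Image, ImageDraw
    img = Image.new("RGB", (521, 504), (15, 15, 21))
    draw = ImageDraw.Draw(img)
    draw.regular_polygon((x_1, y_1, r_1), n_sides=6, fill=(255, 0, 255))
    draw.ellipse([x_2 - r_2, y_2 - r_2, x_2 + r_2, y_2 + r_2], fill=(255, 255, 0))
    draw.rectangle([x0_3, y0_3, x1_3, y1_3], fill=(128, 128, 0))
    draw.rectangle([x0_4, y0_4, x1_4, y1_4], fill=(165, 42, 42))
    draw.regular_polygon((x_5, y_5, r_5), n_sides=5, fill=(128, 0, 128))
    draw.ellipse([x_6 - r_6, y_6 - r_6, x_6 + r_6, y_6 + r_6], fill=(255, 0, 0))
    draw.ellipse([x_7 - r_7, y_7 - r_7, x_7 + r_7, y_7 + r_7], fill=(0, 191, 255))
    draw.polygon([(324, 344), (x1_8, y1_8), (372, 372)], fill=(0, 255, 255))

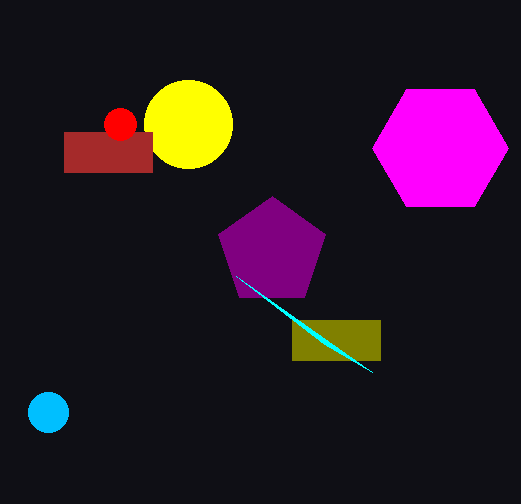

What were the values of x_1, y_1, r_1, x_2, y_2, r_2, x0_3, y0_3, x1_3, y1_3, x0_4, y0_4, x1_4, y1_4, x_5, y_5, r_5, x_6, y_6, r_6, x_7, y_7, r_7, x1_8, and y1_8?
x_1 = 440
y_1 = 148
r_1 = 68
x_2 = 188
y_2 = 124
r_2 = 44
x0_3 = 292
y0_3 = 320
x1_3 = 380
y1_3 = 360
x0_4 = 64
y0_4 = 132
x1_4 = 152
y1_4 = 172
x_5 = 272
y_5 = 252
r_5 = 56
x_6 = 120
y_6 = 124
r_6 = 16
x_7 = 48
y_7 = 412
r_7 = 20
x1_8 = 236
y1_8 = 276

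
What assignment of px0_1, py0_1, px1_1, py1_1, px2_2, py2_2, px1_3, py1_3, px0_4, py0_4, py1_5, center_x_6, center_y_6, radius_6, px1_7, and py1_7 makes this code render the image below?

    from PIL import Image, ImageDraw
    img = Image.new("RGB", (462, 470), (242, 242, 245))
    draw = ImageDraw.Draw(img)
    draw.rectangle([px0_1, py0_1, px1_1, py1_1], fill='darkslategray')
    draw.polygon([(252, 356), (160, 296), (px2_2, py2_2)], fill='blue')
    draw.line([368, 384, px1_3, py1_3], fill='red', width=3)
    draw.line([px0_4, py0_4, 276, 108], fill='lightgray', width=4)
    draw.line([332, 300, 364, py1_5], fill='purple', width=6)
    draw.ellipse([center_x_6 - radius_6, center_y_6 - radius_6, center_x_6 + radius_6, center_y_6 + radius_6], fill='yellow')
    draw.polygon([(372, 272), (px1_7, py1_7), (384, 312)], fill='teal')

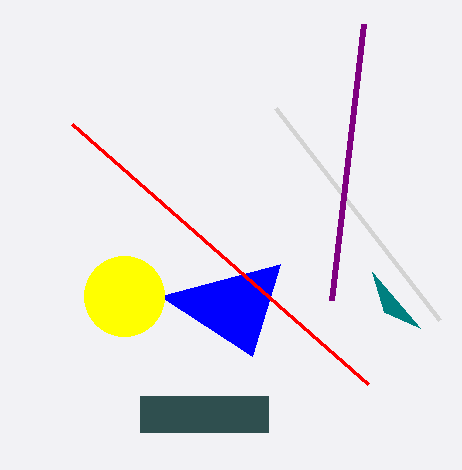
px0_1 = 140
py0_1 = 396
px1_1 = 268
py1_1 = 432
px2_2 = 280
py2_2 = 264
px1_3 = 72
py1_3 = 124
px0_4 = 440
py0_4 = 320
py1_5 = 24
center_x_6 = 124
center_y_6 = 296
radius_6 = 40
px1_7 = 420
py1_7 = 328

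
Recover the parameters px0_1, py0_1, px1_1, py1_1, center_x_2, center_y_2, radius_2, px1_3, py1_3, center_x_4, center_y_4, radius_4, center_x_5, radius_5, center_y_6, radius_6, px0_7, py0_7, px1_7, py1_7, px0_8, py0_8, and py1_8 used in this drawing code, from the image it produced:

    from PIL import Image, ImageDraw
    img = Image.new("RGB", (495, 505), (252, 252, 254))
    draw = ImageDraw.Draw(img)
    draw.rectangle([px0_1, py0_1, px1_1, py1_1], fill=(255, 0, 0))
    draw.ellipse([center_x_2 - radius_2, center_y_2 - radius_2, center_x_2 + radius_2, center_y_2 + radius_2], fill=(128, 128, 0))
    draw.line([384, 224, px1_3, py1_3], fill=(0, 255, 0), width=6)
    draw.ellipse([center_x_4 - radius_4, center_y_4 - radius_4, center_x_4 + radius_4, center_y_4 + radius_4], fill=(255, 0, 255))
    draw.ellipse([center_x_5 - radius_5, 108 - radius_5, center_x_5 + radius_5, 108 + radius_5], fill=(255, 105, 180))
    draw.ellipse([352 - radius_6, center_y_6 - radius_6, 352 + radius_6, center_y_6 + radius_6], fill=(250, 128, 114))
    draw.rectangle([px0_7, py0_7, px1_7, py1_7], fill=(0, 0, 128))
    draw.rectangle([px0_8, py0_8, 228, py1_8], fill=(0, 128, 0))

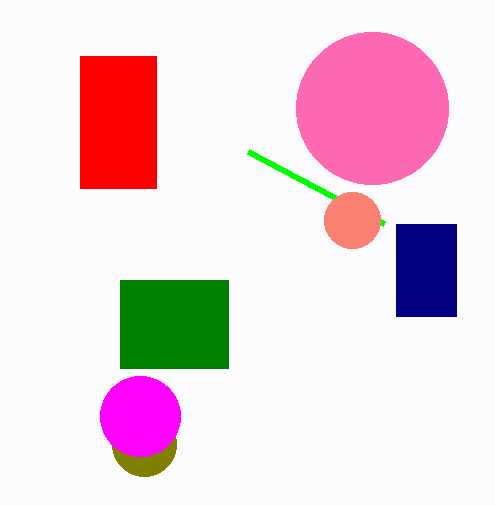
px0_1 = 80, py0_1 = 56, px1_1 = 156, py1_1 = 188, center_x_2 = 144, center_y_2 = 444, radius_2 = 32, px1_3 = 248, py1_3 = 152, center_x_4 = 140, center_y_4 = 416, radius_4 = 40, center_x_5 = 372, radius_5 = 76, center_y_6 = 220, radius_6 = 28, px0_7 = 396, py0_7 = 224, px1_7 = 456, py1_7 = 316, px0_8 = 120, py0_8 = 280, py1_8 = 368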